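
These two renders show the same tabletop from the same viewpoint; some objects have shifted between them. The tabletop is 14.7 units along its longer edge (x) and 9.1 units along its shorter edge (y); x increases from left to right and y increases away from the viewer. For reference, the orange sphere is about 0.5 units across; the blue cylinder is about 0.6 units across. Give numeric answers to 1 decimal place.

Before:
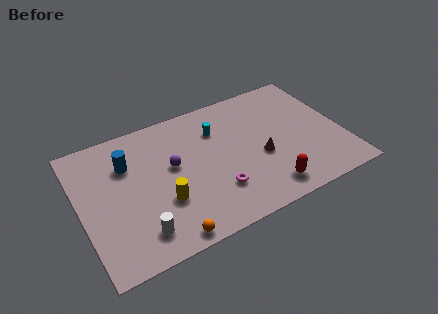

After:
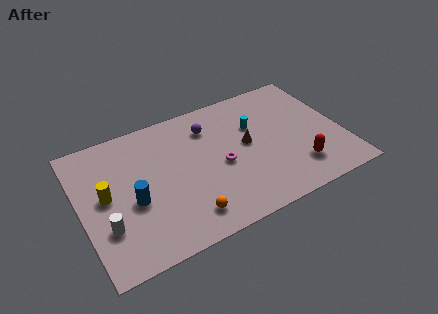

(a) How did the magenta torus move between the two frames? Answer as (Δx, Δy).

(0.5, 1.6)

The magenta torus was at about (7.3, 2.5) and moved to about (7.8, 4.1).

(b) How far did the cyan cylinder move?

2.2

The cyan cylinder was near (7.9, 6.6) before and (10.0, 6.0) after, so it travelled √(2.1² + 0.6²) ≈ 2.2 units.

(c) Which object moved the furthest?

the yellow cylinder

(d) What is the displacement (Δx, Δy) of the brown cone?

(-0.6, 1.2)

The brown cone started near (10.0, 3.7) and ended near (9.4, 4.9).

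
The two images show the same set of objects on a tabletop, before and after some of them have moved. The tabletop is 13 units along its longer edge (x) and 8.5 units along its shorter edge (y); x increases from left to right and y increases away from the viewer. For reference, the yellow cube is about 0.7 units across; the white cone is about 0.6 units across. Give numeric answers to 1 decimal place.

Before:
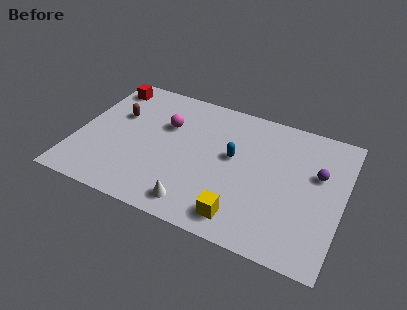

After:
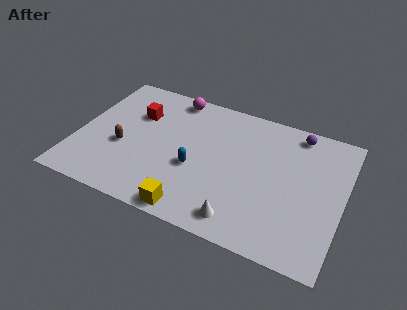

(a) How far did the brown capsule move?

2.1

The brown capsule was near (1.8, 5.4) before and (2.3, 3.4) after, so it travelled √(0.5² + 2.0²) ≈ 2.1 units.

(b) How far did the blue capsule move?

2.2

The blue capsule moved from about (7.6, 4.8) to (5.9, 3.4), a distance of √(1.7² + 1.4²) ≈ 2.2.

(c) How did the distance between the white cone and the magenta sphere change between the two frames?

+2.8

Before: roughly 4.8 units apart; after: 7.6. That's 2.8 units further apart.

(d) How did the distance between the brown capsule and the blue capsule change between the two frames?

-2.2

They were about 5.8 units apart before and 3.6 after — 2.2 units closer together.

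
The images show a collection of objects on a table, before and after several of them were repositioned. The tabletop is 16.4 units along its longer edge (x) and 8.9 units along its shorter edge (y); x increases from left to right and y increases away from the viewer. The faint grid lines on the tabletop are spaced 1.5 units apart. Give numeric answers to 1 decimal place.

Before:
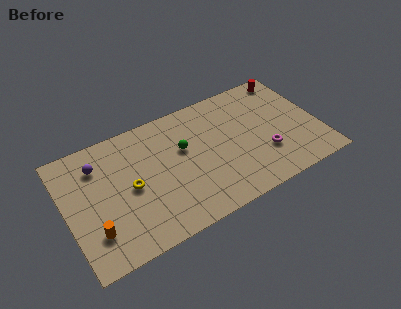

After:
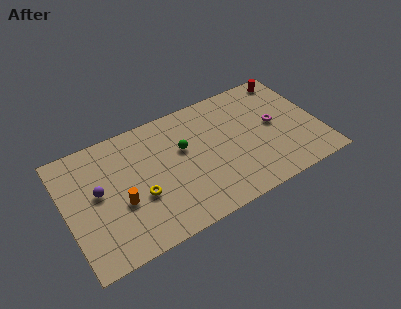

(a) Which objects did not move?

the red cylinder and the green sphere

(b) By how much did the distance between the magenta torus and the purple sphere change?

+0.4

Before: roughly 11.1 units apart; after: 11.5. That's 0.4 units further apart.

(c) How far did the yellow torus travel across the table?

1.0

The yellow torus moved from about (4.1, 4.3) to (4.6, 3.4), a distance of √(0.5² + 0.9²) ≈ 1.0.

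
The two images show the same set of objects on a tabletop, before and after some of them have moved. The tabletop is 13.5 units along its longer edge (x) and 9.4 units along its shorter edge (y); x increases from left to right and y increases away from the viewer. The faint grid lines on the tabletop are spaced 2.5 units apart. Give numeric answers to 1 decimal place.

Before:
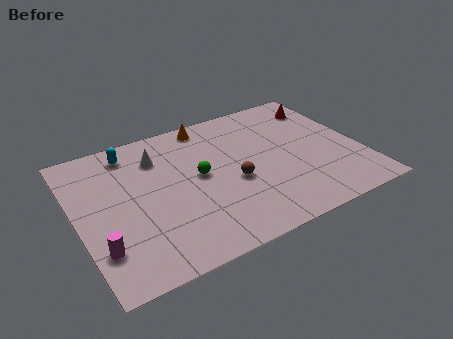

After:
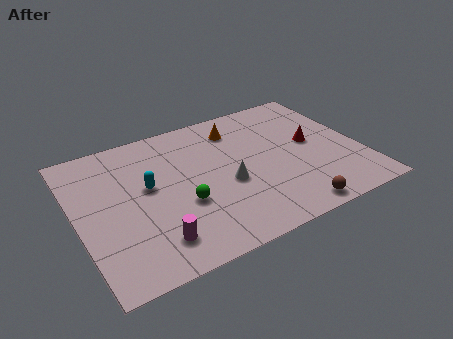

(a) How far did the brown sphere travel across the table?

3.8

From (7.3, 3.9) to (9.6, 0.9), the brown sphere covered √(2.3² + 3.0²) ≈ 3.8 units.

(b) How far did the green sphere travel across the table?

1.8

The green sphere was near (5.8, 5.0) before and (4.8, 3.5) after, so it travelled √(1.0² + 1.5²) ≈ 1.8 units.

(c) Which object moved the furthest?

the white cone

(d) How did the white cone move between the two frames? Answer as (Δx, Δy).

(2.9, -3.2)

The white cone was at about (4.1, 7.1) and moved to about (7.0, 3.9).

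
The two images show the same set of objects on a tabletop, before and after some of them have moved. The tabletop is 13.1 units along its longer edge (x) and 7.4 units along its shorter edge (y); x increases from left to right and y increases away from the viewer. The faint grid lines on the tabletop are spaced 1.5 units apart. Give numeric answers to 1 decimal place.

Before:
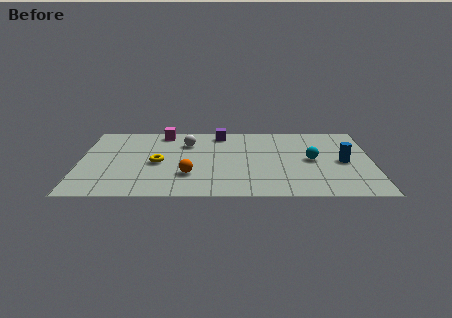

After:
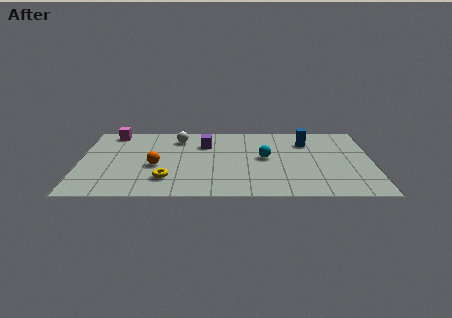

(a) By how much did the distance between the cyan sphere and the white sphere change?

-1.5

The distance was about 5.9 in the first image and 4.4 in the second, so they moved 1.5 units closer together.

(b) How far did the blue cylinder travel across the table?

2.6

The blue cylinder was near (11.8, 3.5) before and (10.2, 5.5) after, so it travelled √(1.6² + 2.0²) ≈ 2.6 units.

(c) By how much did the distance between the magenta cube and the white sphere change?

+1.5

The distance was about 1.6 in the first image and 3.1 in the second, so they moved 1.5 units further apart.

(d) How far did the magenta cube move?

2.3

From (3.7, 6.5) to (1.4, 6.5), the magenta cube covered √(2.3² + 0.0²) ≈ 2.3 units.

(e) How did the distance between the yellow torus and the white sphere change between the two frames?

+1.7

The distance was about 2.4 in the first image and 4.1 in the second, so they moved 1.7 units further apart.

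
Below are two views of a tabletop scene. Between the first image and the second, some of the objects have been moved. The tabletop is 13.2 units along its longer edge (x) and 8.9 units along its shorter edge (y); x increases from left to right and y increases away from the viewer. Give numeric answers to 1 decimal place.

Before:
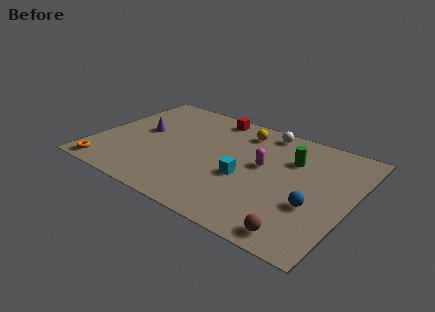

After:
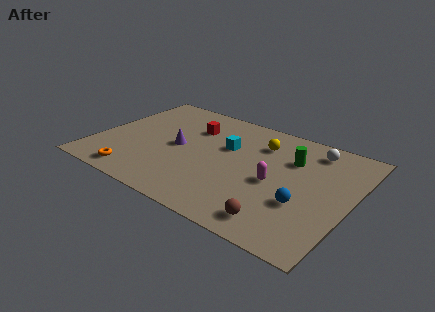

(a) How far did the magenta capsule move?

1.3

From (8.6, 5.0) to (9.4, 4.0), the magenta capsule covered √(0.8² + 1.0²) ≈ 1.3 units.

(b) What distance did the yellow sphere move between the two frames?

1.3

The yellow sphere moved from about (7.1, 7.3) to (8.2, 6.7), a distance of √(1.1² + 0.6²) ≈ 1.3.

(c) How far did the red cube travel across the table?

1.7

The red cube moved from about (5.4, 7.9) to (4.6, 6.4), a distance of √(0.8² + 1.5²) ≈ 1.7.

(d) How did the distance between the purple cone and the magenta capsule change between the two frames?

-1.2

Before: roughly 6.4 units apart; after: 5.2. That's 1.2 units closer together.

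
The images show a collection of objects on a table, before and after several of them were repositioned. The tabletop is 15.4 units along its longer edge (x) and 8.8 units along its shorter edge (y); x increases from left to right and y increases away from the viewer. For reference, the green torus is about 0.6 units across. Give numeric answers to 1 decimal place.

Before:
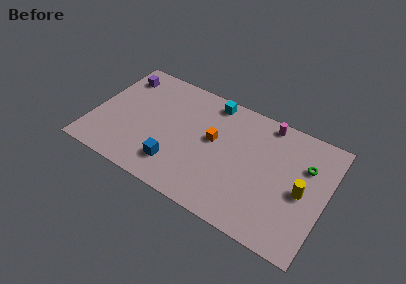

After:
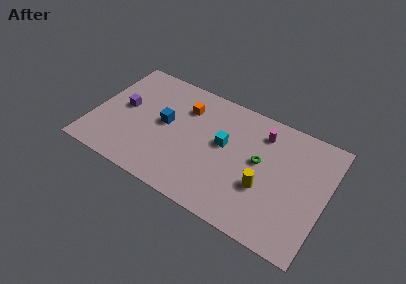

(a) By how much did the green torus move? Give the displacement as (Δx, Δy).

(-2.9, -1.1)

The green torus started near (13.9, 6.0) and ended near (11.0, 4.9).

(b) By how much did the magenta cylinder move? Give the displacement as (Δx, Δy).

(-0.2, -0.9)

From the two frames, the magenta cylinder sits at roughly (11.1, 7.9) before and (10.9, 7.0) after.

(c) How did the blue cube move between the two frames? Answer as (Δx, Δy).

(-1.1, 2.7)

From the two frames, the blue cube sits at roughly (5.8, 2.0) before and (4.7, 4.7) after.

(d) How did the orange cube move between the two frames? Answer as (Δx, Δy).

(-2.1, 1.5)

The orange cube started near (7.9, 5.0) and ended near (5.8, 6.5).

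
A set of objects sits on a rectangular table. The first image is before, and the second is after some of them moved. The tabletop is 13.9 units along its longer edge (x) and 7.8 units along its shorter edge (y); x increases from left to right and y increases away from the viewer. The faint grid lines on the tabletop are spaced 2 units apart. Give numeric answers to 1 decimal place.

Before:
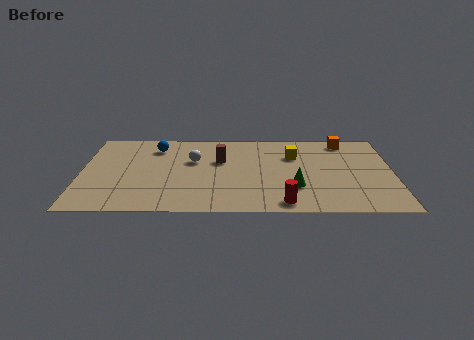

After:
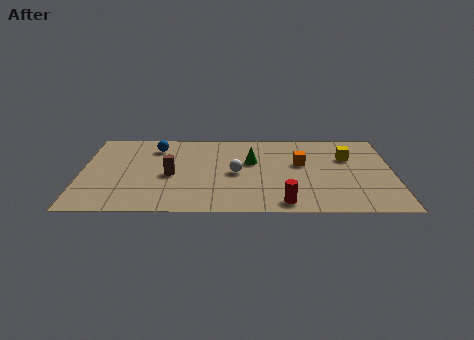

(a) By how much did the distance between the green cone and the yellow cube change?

+1.3

Before: roughly 3.0 units apart; after: 4.3. That's 1.3 units further apart.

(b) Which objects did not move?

the red cylinder and the blue sphere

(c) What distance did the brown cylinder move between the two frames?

2.6

From (6.2, 4.9) to (4.0, 3.5), the brown cylinder covered √(2.2² + 1.4²) ≈ 2.6 units.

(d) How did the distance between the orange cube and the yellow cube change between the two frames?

-0.5

The distance was about 2.7 in the first image and 2.2 in the second, so they moved 0.5 units closer together.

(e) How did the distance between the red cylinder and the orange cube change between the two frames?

-2.7

The distance was about 6.5 in the first image and 3.8 in the second, so they moved 2.7 units closer together.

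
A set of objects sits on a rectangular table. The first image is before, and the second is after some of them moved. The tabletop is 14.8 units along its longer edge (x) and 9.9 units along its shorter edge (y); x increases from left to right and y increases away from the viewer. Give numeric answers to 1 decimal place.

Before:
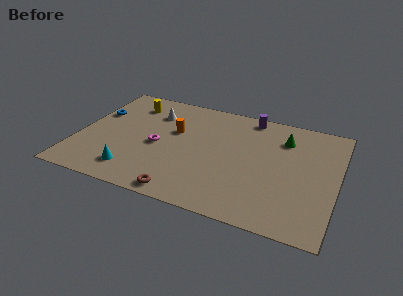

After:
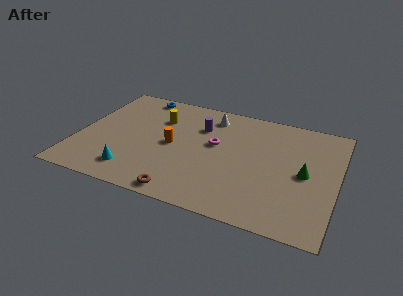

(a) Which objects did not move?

the cyan cone and the brown torus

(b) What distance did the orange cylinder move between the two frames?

1.3

The orange cylinder moved from about (5.4, 6.1) to (5.4, 4.8), a distance of √(0.0² + 1.3²) ≈ 1.3.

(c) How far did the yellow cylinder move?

2.0

From (2.6, 7.9) to (4.4, 7.0), the yellow cylinder covered √(1.8² + 0.9²) ≈ 2.0 units.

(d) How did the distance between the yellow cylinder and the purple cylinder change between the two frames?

-4.6

They were about 7.0 units apart before and 2.4 after — 4.6 units closer together.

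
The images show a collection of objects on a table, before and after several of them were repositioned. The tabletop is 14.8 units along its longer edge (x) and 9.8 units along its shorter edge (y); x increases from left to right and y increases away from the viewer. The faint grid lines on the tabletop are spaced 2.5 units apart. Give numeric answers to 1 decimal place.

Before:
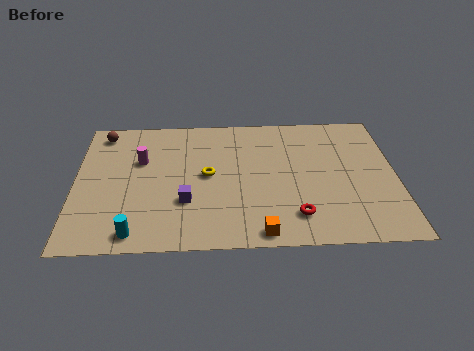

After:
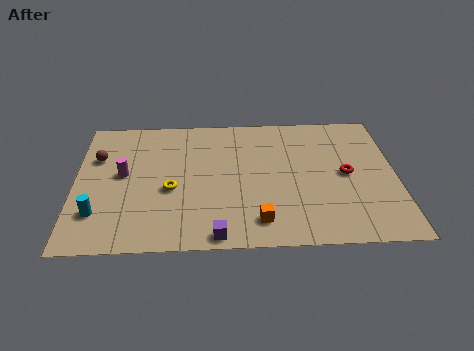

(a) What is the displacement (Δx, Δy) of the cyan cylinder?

(-1.7, 1.4)

From the two frames, the cyan cylinder sits at roughly (2.8, 1.1) before and (1.1, 2.5) after.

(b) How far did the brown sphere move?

1.9

The brown sphere moved from about (1.2, 8.5) to (1.0, 6.6), a distance of √(0.2² + 1.9²) ≈ 1.9.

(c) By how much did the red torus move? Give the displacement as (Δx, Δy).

(2.4, 2.9)

From the two frames, the red torus sits at roughly (10.1, 2.0) before and (12.5, 4.9) after.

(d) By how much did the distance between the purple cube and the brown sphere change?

+1.4

Before: roughly 6.6 units apart; after: 8.0. That's 1.4 units further apart.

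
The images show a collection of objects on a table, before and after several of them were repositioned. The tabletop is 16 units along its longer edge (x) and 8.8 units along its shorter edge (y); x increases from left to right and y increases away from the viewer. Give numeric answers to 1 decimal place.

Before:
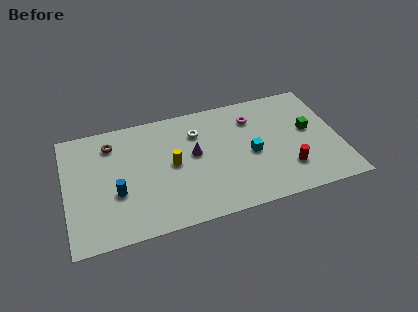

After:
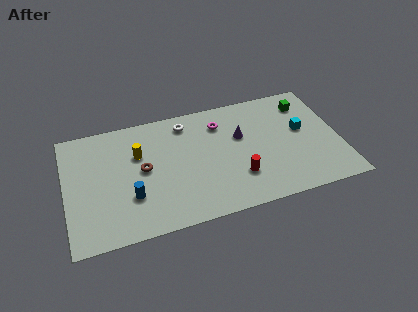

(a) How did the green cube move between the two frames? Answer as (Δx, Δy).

(0.0, 2.1)

The green cube started near (14.3, 4.9) and ended near (14.3, 7.0).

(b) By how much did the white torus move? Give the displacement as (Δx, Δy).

(-0.6, 0.9)

The white torus was at about (7.8, 6.5) and moved to about (7.2, 7.4).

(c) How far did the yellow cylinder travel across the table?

2.3

From (6.2, 4.5) to (4.3, 5.8), the yellow cylinder covered √(1.9² + 1.3²) ≈ 2.3 units.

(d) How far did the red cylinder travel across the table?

2.9

The red cylinder moved from about (12.8, 2.3) to (9.9, 2.5), a distance of √(2.9² + 0.2²) ≈ 2.9.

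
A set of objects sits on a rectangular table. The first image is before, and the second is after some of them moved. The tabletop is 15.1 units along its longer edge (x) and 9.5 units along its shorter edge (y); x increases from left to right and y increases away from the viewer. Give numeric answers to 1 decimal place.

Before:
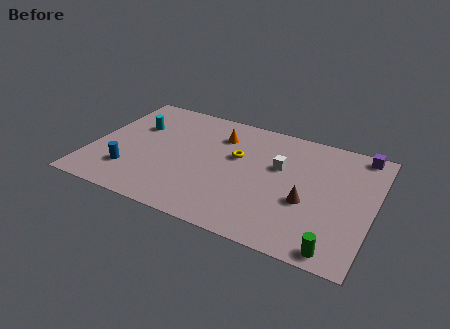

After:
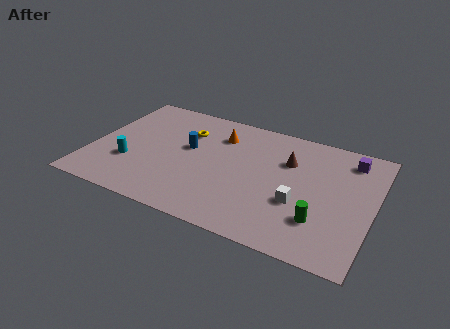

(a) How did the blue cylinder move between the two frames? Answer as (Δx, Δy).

(2.8, 3.1)

The blue cylinder started near (2.3, 2.4) and ended near (5.1, 5.5).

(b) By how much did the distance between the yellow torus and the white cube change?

+5.0

The distance was about 2.3 in the first image and 7.3 in the second, so they moved 5.0 units further apart.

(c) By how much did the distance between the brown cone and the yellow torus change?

+1.1

Before: roughly 4.5 units apart; after: 5.6. That's 1.1 units further apart.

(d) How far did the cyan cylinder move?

3.2

The cyan cylinder moved from about (2.1, 6.3) to (2.2, 3.1), a distance of √(0.1² + 3.2²) ≈ 3.2.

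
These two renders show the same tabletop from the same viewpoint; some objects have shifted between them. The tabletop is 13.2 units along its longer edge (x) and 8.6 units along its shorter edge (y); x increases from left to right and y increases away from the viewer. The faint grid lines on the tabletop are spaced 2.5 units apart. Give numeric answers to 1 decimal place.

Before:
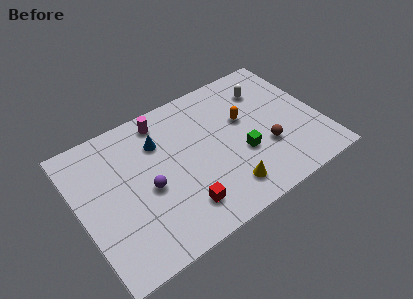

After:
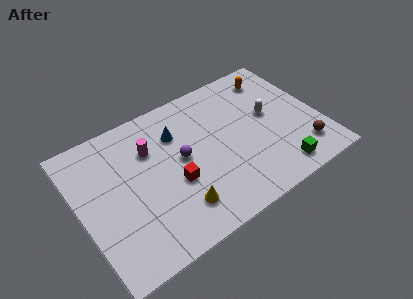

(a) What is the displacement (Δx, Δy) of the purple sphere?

(2.0, 0.8)

The purple sphere started near (3.6, 3.8) and ended near (5.6, 4.6).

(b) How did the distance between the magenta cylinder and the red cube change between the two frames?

-2.8

They were about 5.6 units apart before and 2.8 after — 2.8 units closer together.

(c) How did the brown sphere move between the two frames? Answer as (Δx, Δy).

(1.9, -1.1)

The brown sphere was at about (10.0, 2.9) and moved to about (11.9, 1.8).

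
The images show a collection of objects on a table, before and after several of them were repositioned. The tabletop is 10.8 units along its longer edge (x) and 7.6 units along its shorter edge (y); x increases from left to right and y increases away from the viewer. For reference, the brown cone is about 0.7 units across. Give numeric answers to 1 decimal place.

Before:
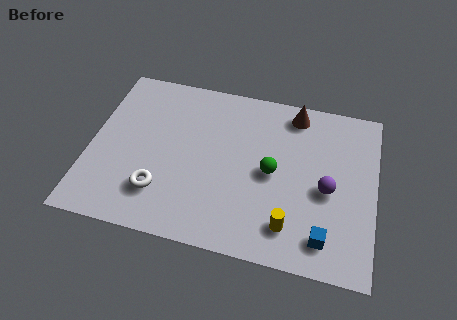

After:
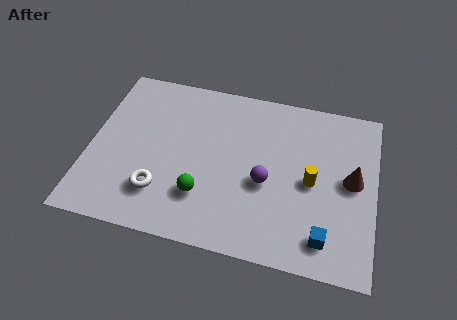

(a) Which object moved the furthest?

the brown cone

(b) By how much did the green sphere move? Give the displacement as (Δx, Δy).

(-2.5, -1.6)

From the two frames, the green sphere sits at roughly (6.9, 3.7) before and (4.4, 2.1) after.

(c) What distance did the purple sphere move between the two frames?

2.3

The purple sphere moved from about (9.0, 3.4) to (6.7, 3.2), a distance of √(2.3² + 0.2²) ≈ 2.3.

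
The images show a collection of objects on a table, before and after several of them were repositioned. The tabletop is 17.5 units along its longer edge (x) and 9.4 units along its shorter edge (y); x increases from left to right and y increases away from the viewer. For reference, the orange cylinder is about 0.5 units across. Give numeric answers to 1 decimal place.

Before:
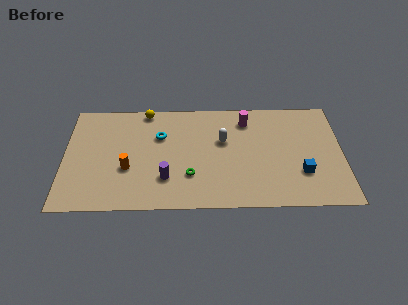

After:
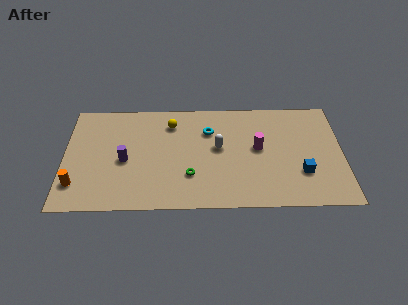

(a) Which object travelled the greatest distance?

the orange cylinder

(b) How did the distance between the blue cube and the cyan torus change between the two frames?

-2.6

They were about 9.5 units apart before and 6.9 after — 2.6 units closer together.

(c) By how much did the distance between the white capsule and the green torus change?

-0.7

Before: roughly 3.7 units apart; after: 3.0. That's 0.7 units closer together.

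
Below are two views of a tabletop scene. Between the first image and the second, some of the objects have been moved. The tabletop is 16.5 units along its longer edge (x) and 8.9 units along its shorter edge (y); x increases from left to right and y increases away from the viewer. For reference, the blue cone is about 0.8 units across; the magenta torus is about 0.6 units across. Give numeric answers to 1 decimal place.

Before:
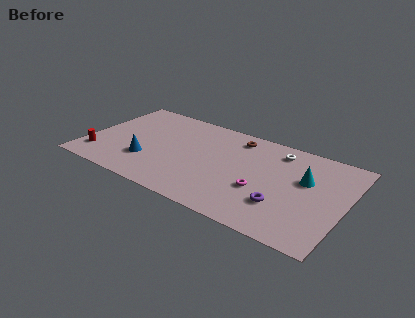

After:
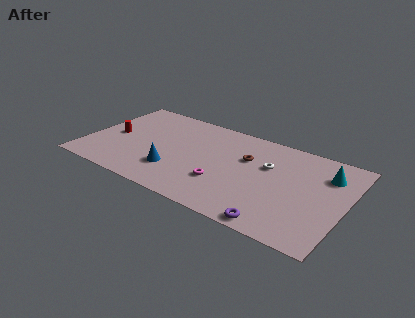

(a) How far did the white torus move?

1.7

The white torus was near (11.9, 7.4) before and (11.5, 5.7) after, so it travelled √(0.4² + 1.7²) ≈ 1.7 units.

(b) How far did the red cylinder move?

2.5

The red cylinder was near (1.0, 1.9) before and (1.6, 4.3) after, so it travelled √(0.6² + 2.4²) ≈ 2.5 units.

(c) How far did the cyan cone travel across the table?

1.6

From (13.9, 5.5) to (15.1, 6.6), the cyan cone covered √(1.2² + 1.1²) ≈ 1.6 units.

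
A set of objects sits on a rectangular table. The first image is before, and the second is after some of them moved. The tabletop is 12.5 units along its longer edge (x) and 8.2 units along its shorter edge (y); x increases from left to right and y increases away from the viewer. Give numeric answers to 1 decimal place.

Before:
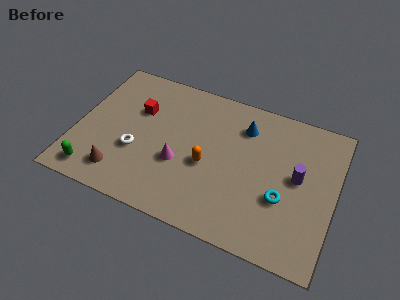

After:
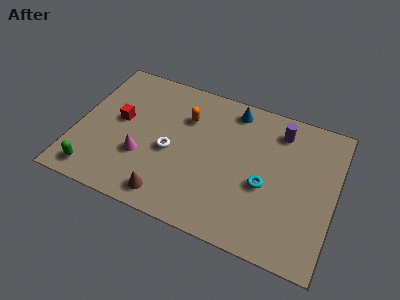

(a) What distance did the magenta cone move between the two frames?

1.8

The magenta cone moved from about (5.1, 3.1) to (3.3, 2.8), a distance of √(1.8² + 0.3²) ≈ 1.8.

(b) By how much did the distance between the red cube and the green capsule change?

-1.1

They were about 4.6 units apart before and 3.5 after — 1.1 units closer together.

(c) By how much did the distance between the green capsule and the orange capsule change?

+0.4

They were about 5.7 units apart before and 6.1 after — 0.4 units further apart.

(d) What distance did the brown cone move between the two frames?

2.4

The brown cone was near (2.4, 1.5) before and (4.8, 1.1) after, so it travelled √(2.4² + 0.4²) ≈ 2.4 units.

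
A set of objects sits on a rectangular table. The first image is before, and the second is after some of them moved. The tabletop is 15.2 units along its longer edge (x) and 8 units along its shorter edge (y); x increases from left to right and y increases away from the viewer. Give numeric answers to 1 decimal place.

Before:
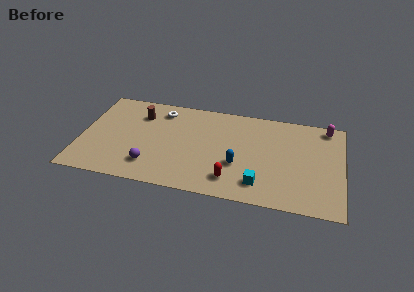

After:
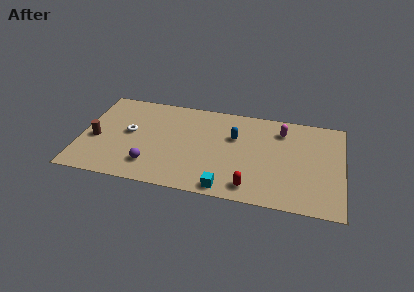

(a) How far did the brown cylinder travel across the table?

3.5

From (3.3, 6.0) to (0.9, 3.4), the brown cylinder covered √(2.4² + 2.6²) ≈ 3.5 units.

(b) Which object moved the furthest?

the brown cylinder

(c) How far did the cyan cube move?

2.1

The cyan cube was near (10.5, 1.6) before and (8.6, 0.8) after, so it travelled √(1.9² + 0.8²) ≈ 2.1 units.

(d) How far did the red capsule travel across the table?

1.2

From (8.9, 1.6) to (10.0, 1.2), the red capsule covered √(1.1² + 0.4²) ≈ 1.2 units.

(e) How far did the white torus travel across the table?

2.9

The white torus was near (4.5, 6.6) before and (2.8, 4.3) after, so it travelled √(1.7² + 2.3²) ≈ 2.9 units.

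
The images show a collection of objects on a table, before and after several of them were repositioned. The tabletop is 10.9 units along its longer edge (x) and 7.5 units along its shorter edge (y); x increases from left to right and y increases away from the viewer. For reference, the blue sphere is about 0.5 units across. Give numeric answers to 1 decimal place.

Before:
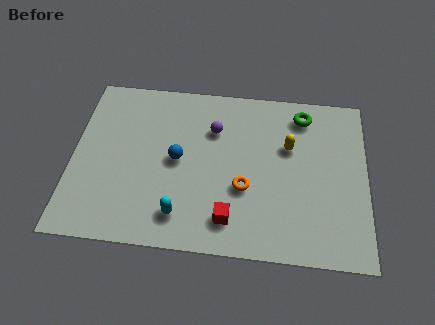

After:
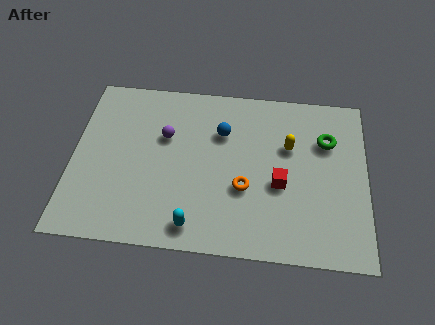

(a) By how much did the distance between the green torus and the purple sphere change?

+2.6

The distance was about 3.4 in the first image and 6.0 in the second, so they moved 2.6 units further apart.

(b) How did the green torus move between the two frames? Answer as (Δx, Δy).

(0.9, -1.1)

The green torus was at about (8.5, 6.3) and moved to about (9.4, 5.2).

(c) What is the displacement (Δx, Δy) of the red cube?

(1.8, 1.7)

The red cube was at about (5.9, 1.4) and moved to about (7.7, 3.1).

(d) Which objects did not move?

the orange torus and the yellow capsule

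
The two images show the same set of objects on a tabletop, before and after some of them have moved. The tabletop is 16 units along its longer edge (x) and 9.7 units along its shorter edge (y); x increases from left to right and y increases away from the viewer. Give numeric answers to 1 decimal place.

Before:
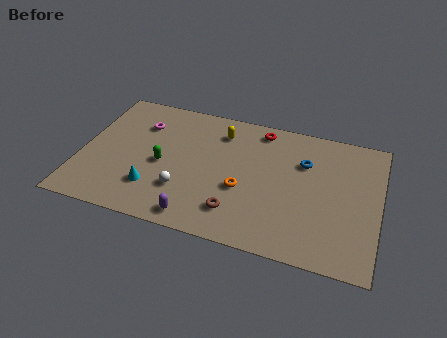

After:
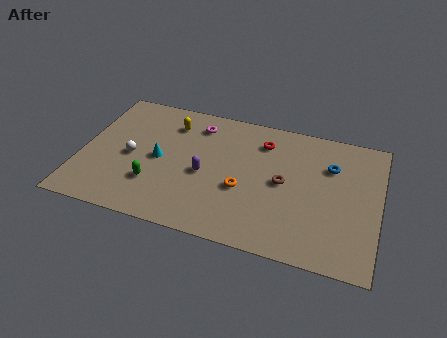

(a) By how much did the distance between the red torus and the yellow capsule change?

+2.8

The distance was about 2.2 in the first image and 5.0 in the second, so they moved 2.8 units further apart.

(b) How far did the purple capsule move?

3.2

From (6.6, 1.1) to (6.7, 4.3), the purple capsule covered √(0.1² + 3.2²) ≈ 3.2 units.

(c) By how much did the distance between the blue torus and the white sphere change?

+3.5

They were about 7.3 units apart before and 10.8 after — 3.5 units further apart.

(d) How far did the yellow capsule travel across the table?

2.7

The yellow capsule moved from about (7.3, 7.7) to (4.6, 7.6), a distance of √(2.7² + 0.1²) ≈ 2.7.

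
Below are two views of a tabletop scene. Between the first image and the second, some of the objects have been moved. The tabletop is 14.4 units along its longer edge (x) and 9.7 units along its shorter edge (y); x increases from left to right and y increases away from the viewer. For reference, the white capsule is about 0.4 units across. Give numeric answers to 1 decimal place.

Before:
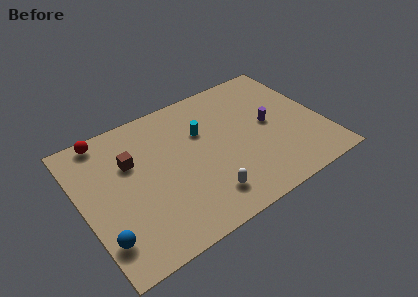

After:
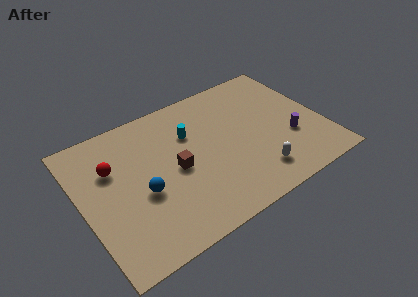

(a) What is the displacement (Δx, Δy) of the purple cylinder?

(1.0, -1.6)

From the two frames, the purple cylinder sits at roughly (11.3, 5.0) before and (12.3, 3.4) after.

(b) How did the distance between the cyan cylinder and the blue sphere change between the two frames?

-3.6

They were about 7.8 units apart before and 4.2 after — 3.6 units closer together.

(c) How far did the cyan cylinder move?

0.7

From (7.4, 6.4) to (6.7, 6.6), the cyan cylinder covered √(0.7² + 0.2²) ≈ 0.7 units.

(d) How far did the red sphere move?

2.3

From (1.9, 8.8) to (2.0, 6.5), the red sphere covered √(0.1² + 2.3²) ≈ 2.3 units.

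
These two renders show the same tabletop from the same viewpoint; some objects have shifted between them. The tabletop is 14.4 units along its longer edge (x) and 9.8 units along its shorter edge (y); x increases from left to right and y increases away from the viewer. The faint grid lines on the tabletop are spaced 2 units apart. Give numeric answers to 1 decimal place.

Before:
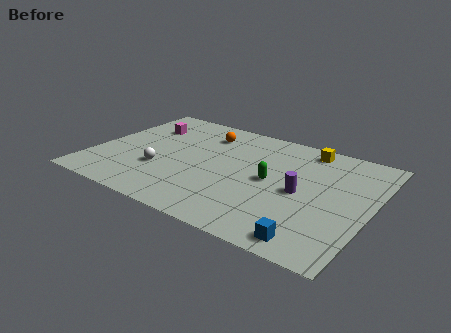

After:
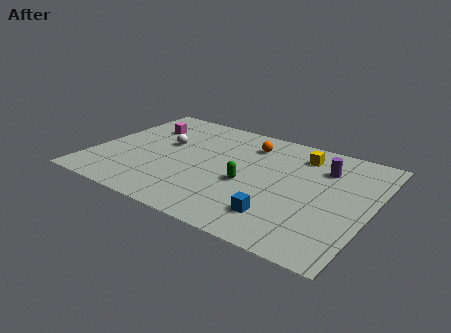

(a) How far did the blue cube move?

2.1

The blue cube moved from about (12.0, 1.1) to (10.2, 2.1), a distance of √(1.8² + 1.0²) ≈ 2.1.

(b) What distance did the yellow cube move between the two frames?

0.7

The yellow cube was near (10.6, 8.6) before and (10.4, 7.9) after, so it travelled √(0.2² + 0.7²) ≈ 0.7 units.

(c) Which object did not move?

the magenta cube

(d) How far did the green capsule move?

1.4

From (9.3, 4.9) to (8.2, 4.1), the green capsule covered √(1.1² + 0.8²) ≈ 1.4 units.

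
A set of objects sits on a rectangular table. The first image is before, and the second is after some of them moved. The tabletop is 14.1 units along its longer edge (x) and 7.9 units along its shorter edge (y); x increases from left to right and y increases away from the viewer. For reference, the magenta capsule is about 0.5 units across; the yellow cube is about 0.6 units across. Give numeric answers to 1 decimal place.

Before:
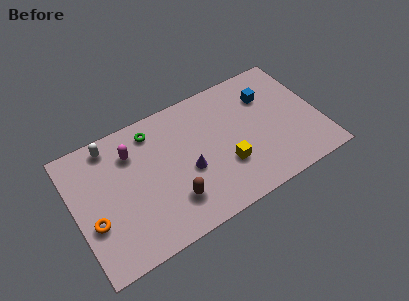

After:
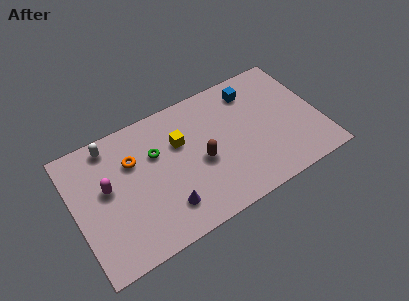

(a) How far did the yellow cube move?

3.5

The yellow cube moved from about (8.5, 2.6) to (6.2, 5.2), a distance of √(2.3² + 2.6²) ≈ 3.5.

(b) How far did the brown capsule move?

2.4

The brown capsule was near (5.3, 2.0) before and (7.2, 3.5) after, so it travelled √(1.9² + 1.5²) ≈ 2.4 units.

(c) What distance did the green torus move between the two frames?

1.4

The green torus was near (4.8, 6.6) before and (4.8, 5.2) after, so it travelled √(0.0² + 1.4²) ≈ 1.4 units.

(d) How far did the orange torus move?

3.6

The orange torus moved from about (0.9, 2.9) to (3.5, 5.4), a distance of √(2.6² + 2.5²) ≈ 3.6.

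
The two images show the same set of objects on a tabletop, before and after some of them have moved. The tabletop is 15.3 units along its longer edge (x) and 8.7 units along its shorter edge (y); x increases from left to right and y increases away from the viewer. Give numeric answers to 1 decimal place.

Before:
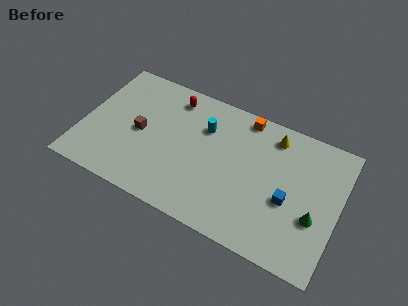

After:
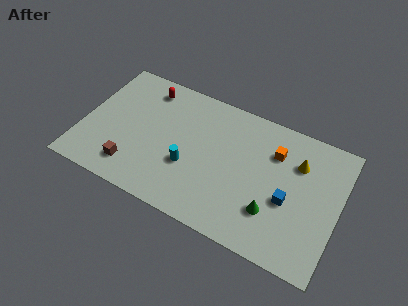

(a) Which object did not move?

the blue cube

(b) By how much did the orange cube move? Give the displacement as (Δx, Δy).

(2.0, -1.5)

The orange cube started near (9.3, 7.8) and ended near (11.3, 6.3).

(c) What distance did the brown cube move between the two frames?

2.5

From (3.4, 4.2) to (3.3, 1.7), the brown cube covered √(0.1² + 2.5²) ≈ 2.5 units.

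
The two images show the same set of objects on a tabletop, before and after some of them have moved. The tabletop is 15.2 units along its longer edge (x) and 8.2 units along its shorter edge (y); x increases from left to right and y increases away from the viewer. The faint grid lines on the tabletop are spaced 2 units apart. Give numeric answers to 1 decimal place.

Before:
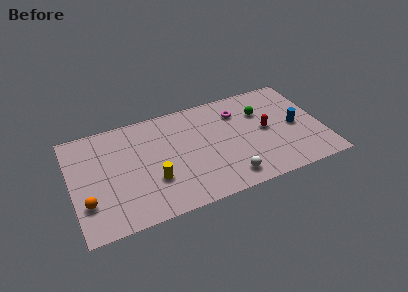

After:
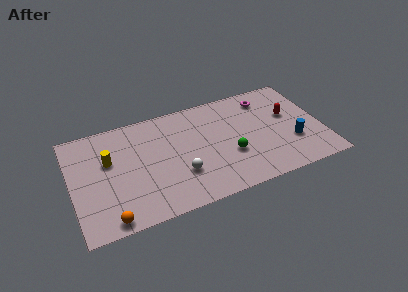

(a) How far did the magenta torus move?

1.9

From (10.3, 6.2) to (12.1, 6.7), the magenta torus covered √(1.8² + 0.5²) ≈ 1.9 units.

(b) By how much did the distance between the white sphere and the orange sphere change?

-3.7

They were about 8.5 units apart before and 4.8 after — 3.7 units closer together.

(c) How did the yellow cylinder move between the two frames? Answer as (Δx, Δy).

(-2.5, 2.4)

From the two frames, the yellow cylinder sits at roughly (4.8, 2.7) before and (2.3, 5.1) after.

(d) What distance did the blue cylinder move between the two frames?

1.2

The blue cylinder was near (13.6, 3.9) before and (13.3, 2.7) after, so it travelled √(0.3² + 1.2²) ≈ 1.2 units.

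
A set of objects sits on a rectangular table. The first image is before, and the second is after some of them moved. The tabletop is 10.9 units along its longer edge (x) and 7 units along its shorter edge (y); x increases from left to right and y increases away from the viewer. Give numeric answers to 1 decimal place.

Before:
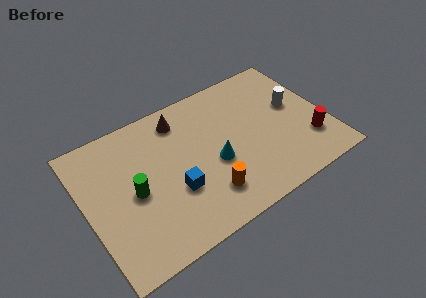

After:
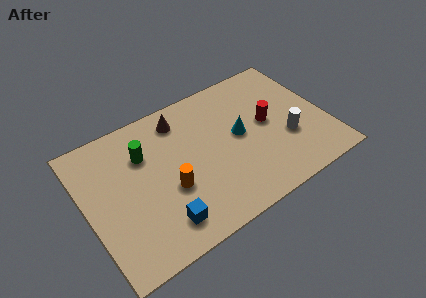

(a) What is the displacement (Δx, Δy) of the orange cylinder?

(-1.5, 1.1)

The orange cylinder started near (5.1, 1.6) and ended near (3.6, 2.7).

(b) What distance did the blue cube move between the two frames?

1.4

The blue cube was near (3.8, 2.5) before and (3.0, 1.3) after, so it travelled √(0.8² + 1.2²) ≈ 1.4 units.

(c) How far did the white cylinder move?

1.6

The white cylinder was near (9.6, 4.0) before and (9.0, 2.5) after, so it travelled √(0.6² + 1.5²) ≈ 1.6 units.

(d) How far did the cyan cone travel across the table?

1.5

From (5.7, 2.9) to (7.0, 3.7), the cyan cone covered √(1.3² + 0.8²) ≈ 1.5 units.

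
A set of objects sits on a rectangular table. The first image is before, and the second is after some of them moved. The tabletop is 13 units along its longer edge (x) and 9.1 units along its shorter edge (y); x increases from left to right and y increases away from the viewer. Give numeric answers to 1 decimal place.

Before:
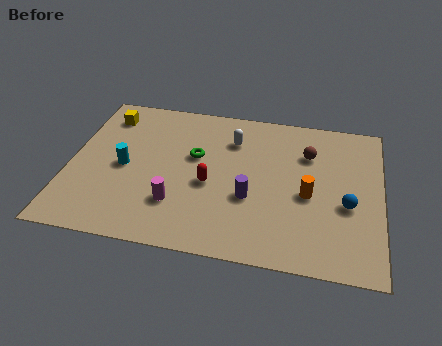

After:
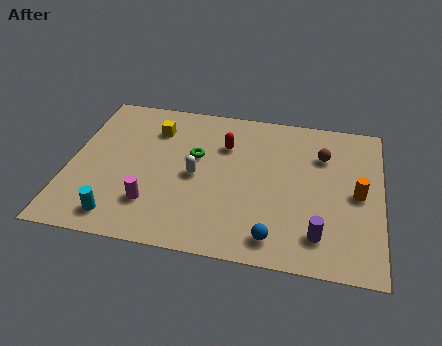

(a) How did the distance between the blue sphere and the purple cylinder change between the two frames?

-2.1

The distance was about 4.0 in the first image and 1.9 in the second, so they moved 2.1 units closer together.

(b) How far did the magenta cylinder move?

1.0

From (4.6, 2.5) to (3.6, 2.3), the magenta cylinder covered √(1.0² + 0.2²) ≈ 1.0 units.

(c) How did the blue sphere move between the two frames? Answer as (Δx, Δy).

(-2.9, -2.4)

The blue sphere started near (11.6, 3.7) and ended near (8.7, 1.3).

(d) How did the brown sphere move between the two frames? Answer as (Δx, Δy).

(0.6, 0.0)

The brown sphere was at about (9.9, 6.5) and moved to about (10.5, 6.5).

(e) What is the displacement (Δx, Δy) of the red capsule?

(0.5, 2.5)

The red capsule started near (5.9, 3.9) and ended near (6.4, 6.4).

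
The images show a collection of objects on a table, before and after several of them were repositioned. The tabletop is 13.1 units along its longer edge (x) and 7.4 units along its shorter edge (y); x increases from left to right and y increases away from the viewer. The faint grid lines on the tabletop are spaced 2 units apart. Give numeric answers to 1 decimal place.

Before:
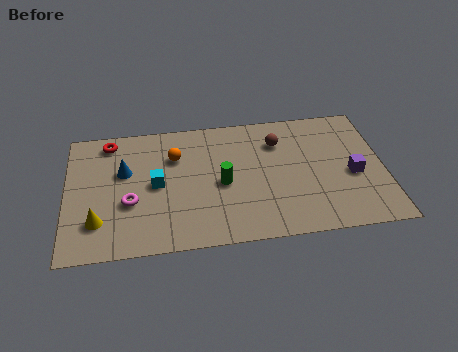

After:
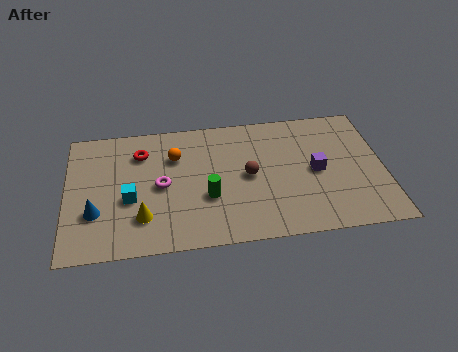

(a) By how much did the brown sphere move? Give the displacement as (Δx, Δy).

(-1.3, -1.8)

From the two frames, the brown sphere sits at roughly (8.8, 5.5) before and (7.5, 3.7) after.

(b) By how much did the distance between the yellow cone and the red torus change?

-0.8

Before: roughly 4.5 units apart; after: 3.7. That's 0.8 units closer together.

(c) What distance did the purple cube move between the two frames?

1.6

The purple cube moved from about (11.8, 3.2) to (10.3, 3.6), a distance of √(1.5² + 0.4²) ≈ 1.6.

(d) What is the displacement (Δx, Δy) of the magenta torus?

(1.3, 0.8)

From the two frames, the magenta torus sits at roughly (2.6, 2.8) before and (3.9, 3.6) after.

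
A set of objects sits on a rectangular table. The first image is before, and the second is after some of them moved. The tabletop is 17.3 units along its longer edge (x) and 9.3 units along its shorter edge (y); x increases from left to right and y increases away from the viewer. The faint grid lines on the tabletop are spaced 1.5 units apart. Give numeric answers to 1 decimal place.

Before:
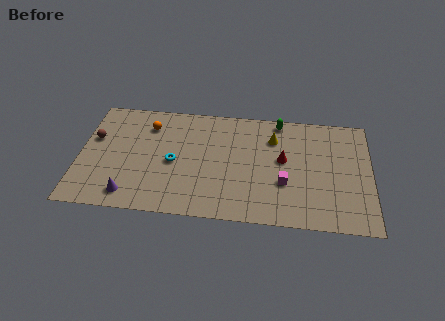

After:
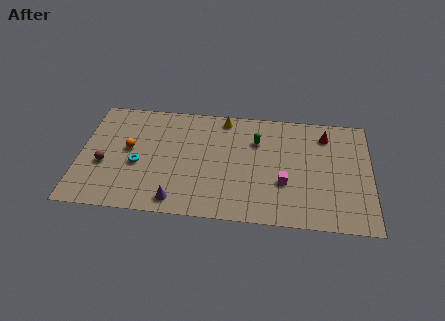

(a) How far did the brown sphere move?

2.2

From (0.8, 5.8) to (1.5, 3.7), the brown sphere covered √(0.7² + 2.1²) ≈ 2.2 units.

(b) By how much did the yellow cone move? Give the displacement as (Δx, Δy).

(-3.0, 1.4)

The yellow cone started near (11.5, 6.9) and ended near (8.5, 8.3).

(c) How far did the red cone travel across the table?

3.4

The red cone was near (12.1, 5.2) before and (14.6, 7.5) after, so it travelled √(2.5² + 2.3²) ≈ 3.4 units.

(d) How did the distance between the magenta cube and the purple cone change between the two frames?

-2.7

Before: roughly 9.3 units apart; after: 6.6. That's 2.7 units closer together.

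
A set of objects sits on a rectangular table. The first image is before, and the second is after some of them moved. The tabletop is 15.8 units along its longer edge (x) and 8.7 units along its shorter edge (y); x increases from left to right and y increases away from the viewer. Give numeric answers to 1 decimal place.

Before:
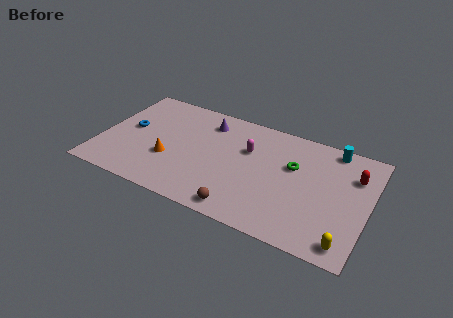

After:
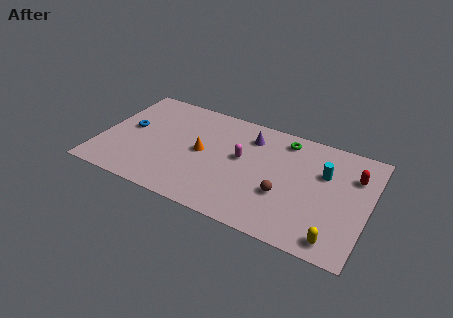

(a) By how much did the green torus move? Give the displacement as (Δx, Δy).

(-0.7, 1.9)

The green torus started near (11.3, 5.5) and ended near (10.6, 7.4).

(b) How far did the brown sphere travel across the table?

3.0

From (8.8, 1.0) to (11.0, 3.1), the brown sphere covered √(2.2² + 2.1²) ≈ 3.0 units.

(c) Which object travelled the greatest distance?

the brown sphere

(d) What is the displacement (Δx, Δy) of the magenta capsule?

(-0.3, -0.8)

From the two frames, the magenta capsule sits at roughly (8.6, 5.7) before and (8.3, 4.9) after.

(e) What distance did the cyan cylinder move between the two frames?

2.1

The cyan cylinder was near (13.4, 7.8) before and (13.1, 5.7) after, so it travelled √(0.3² + 2.1²) ≈ 2.1 units.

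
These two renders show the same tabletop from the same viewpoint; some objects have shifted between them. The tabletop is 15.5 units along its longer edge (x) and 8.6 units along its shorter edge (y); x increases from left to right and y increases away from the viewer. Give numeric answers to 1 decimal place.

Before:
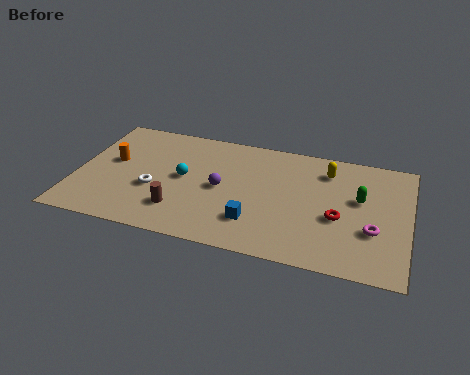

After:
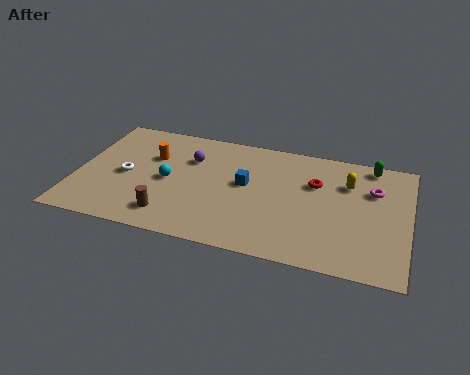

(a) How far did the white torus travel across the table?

1.6

The white torus moved from about (3.7, 3.3) to (2.3, 4.0), a distance of √(1.4² + 0.7²) ≈ 1.6.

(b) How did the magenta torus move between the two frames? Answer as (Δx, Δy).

(-0.1, 2.9)

The magenta torus started near (13.9, 3.0) and ended near (13.8, 5.9).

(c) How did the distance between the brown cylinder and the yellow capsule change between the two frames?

+1.1

The distance was about 8.1 in the first image and 9.2 in the second, so they moved 1.1 units further apart.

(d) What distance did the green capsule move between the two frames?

2.6

The green capsule was near (13.2, 5.1) before and (13.6, 7.7) after, so it travelled √(0.4² + 2.6²) ≈ 2.6 units.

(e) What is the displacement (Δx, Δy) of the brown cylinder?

(-0.4, -0.5)

The brown cylinder was at about (5.0, 2.1) and moved to about (4.6, 1.6).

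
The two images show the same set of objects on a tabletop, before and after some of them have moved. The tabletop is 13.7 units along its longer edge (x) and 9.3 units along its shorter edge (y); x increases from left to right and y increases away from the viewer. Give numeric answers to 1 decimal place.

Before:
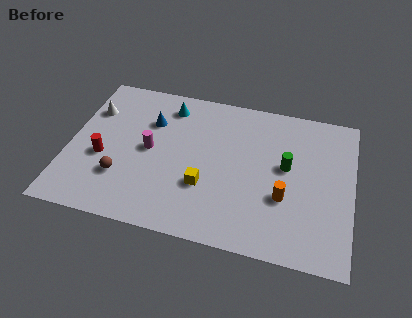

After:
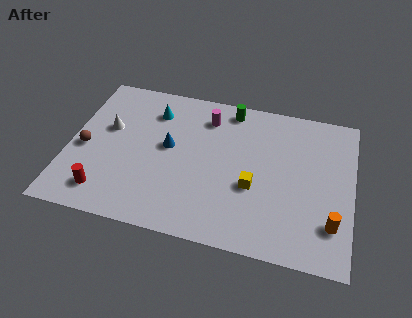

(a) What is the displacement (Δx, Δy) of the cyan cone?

(-0.7, -0.5)

The cyan cone was at about (4.6, 7.7) and moved to about (3.9, 7.2).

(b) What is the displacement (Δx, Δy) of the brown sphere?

(-1.9, 1.4)

The brown sphere started near (2.7, 2.7) and ended near (0.8, 4.1).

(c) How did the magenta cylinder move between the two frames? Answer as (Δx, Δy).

(2.6, 2.7)

The magenta cylinder was at about (3.9, 4.7) and moved to about (6.5, 7.4).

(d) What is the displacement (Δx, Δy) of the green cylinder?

(-2.9, 3.0)

The green cylinder started near (10.5, 5.2) and ended near (7.6, 8.2).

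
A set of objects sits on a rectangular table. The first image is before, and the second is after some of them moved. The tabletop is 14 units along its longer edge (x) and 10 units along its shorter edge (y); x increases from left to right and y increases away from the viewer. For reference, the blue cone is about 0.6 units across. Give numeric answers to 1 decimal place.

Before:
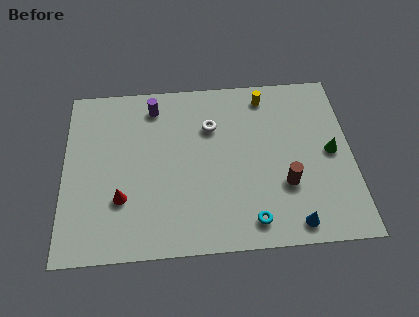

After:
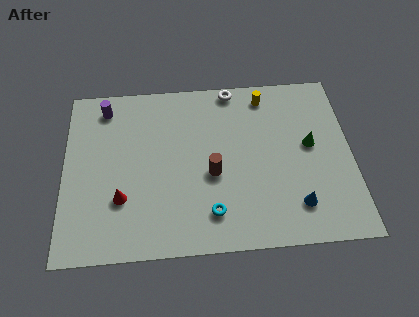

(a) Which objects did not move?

the red cone and the yellow cylinder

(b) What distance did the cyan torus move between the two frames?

2.0

The cyan torus moved from about (9.0, 1.4) to (7.1, 2.0), a distance of √(1.9² + 0.6²) ≈ 2.0.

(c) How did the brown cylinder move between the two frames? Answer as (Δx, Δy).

(-3.5, 0.9)

From the two frames, the brown cylinder sits at roughly (10.7, 3.3) before and (7.2, 4.2) after.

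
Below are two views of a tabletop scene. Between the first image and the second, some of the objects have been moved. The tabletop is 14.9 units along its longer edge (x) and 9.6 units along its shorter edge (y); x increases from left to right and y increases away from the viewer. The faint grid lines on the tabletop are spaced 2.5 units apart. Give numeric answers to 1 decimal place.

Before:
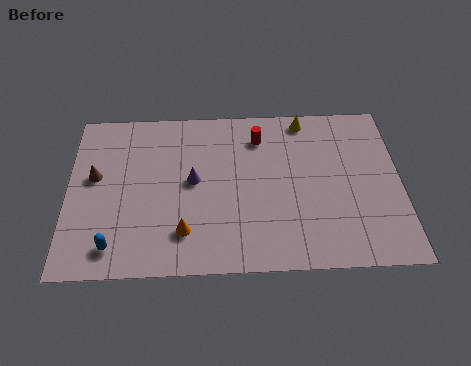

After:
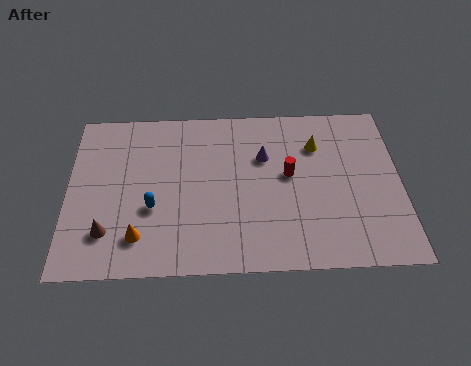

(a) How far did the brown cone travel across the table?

3.3

The brown cone was near (1.2, 5.5) before and (1.8, 2.3) after, so it travelled √(0.6² + 3.2²) ≈ 3.3 units.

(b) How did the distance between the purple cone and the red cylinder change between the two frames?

-2.3

Before: roughly 3.9 units apart; after: 1.6. That's 2.3 units closer together.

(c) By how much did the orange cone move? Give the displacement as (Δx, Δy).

(-2.0, -0.2)

The orange cone started near (5.2, 2.2) and ended near (3.2, 2.0).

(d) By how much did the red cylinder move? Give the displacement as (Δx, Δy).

(1.3, -2.3)

The red cylinder started near (8.6, 7.6) and ended near (9.9, 5.3).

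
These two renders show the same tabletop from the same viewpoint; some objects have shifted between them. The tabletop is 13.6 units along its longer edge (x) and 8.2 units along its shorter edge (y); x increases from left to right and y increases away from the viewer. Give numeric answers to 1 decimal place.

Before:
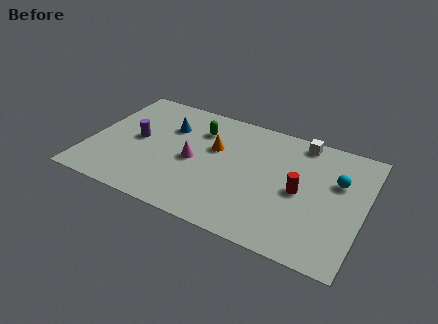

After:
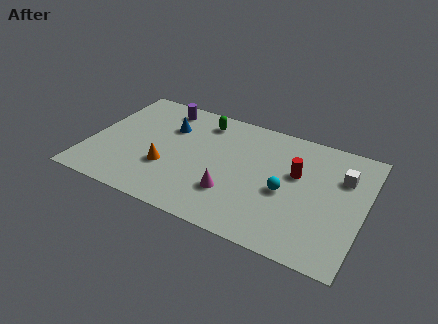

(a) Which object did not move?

the blue cone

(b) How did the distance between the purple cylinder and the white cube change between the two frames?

+0.8

Before: roughly 8.5 units apart; after: 9.3. That's 0.8 units further apart.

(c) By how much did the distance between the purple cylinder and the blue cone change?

-0.7

The distance was about 2.1 in the first image and 1.4 in the second, so they moved 0.7 units closer together.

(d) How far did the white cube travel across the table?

2.7

The white cube was near (10.2, 7.3) before and (12.4, 5.7) after, so it travelled √(2.2² + 1.6²) ≈ 2.7 units.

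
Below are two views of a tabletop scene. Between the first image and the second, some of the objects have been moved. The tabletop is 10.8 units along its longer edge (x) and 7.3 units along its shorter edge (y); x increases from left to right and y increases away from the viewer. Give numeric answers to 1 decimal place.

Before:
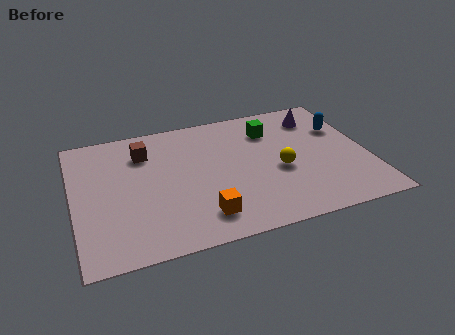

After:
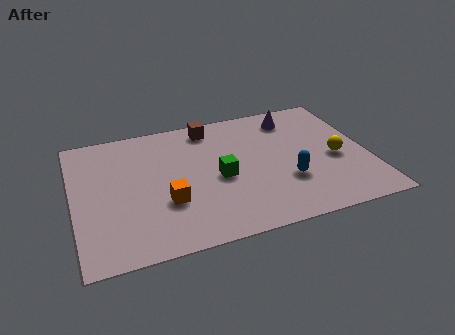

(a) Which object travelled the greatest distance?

the blue capsule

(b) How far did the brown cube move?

2.6

The brown cube moved from about (2.7, 5.5) to (5.2, 6.3), a distance of √(2.5² + 0.8²) ≈ 2.6.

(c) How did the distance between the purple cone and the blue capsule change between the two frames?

+2.4

The distance was about 1.2 in the first image and 3.6 in the second, so they moved 2.4 units further apart.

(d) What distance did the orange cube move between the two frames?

1.6

From (4.5, 1.4) to (3.3, 2.5), the orange cube covered √(1.2² + 1.1²) ≈ 1.6 units.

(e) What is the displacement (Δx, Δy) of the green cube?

(-2.1, -2.2)

The green cube was at about (7.4, 5.5) and moved to about (5.3, 3.3).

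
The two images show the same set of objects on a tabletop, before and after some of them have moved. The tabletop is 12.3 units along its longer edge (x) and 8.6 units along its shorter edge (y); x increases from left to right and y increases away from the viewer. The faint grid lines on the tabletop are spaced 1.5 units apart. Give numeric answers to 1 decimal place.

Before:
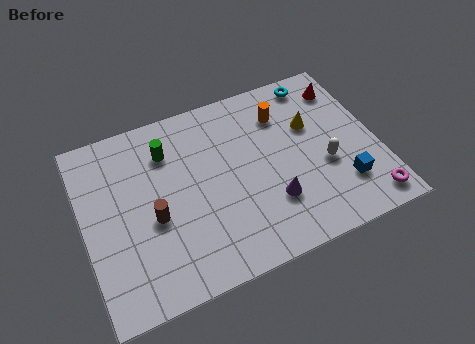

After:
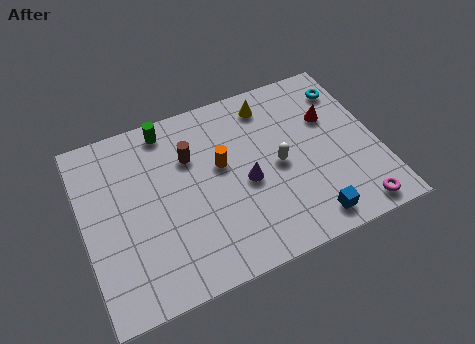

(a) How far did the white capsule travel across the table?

2.0

From (10.0, 3.4) to (8.1, 4.1), the white capsule covered √(1.9² + 0.7²) ≈ 2.0 units.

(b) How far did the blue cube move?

1.9

The blue cube moved from about (10.6, 2.2) to (9.0, 1.1), a distance of √(1.6² + 1.1²) ≈ 1.9.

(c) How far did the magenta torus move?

0.6

From (11.5, 1.1) to (10.9, 0.9), the magenta torus covered √(0.6² + 0.2²) ≈ 0.6 units.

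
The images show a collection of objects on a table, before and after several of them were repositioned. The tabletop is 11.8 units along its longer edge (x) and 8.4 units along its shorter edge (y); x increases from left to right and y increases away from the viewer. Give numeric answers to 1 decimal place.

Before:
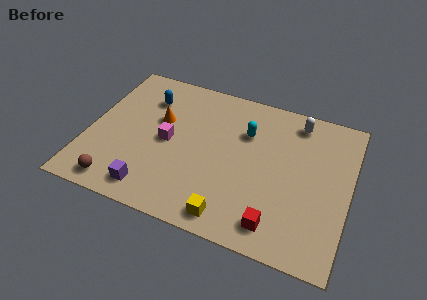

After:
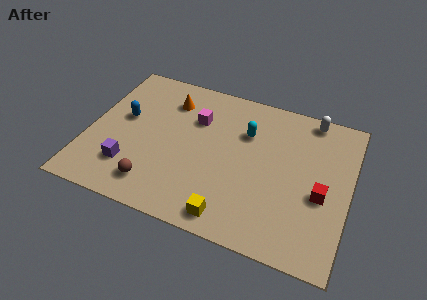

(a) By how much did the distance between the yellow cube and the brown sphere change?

-1.6

Before: roughly 5.1 units apart; after: 3.5. That's 1.6 units closer together.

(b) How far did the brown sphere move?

1.7

The brown sphere moved from about (1.7, 1.0) to (3.3, 1.5), a distance of √(1.6² + 0.5²) ≈ 1.7.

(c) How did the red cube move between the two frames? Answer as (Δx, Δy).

(1.8, 2.2)

The red cube was at about (8.8, 1.3) and moved to about (10.6, 3.5).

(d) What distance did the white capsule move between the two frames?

0.7

The white capsule was near (9.2, 7.2) before and (9.8, 7.6) after, so it travelled √(0.6² + 0.4²) ≈ 0.7 units.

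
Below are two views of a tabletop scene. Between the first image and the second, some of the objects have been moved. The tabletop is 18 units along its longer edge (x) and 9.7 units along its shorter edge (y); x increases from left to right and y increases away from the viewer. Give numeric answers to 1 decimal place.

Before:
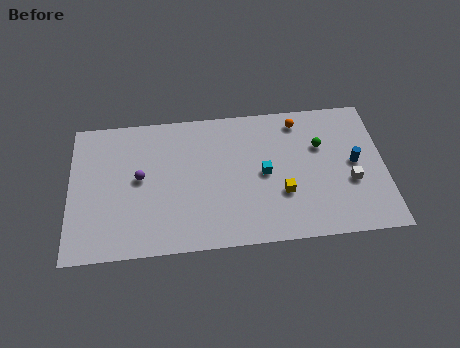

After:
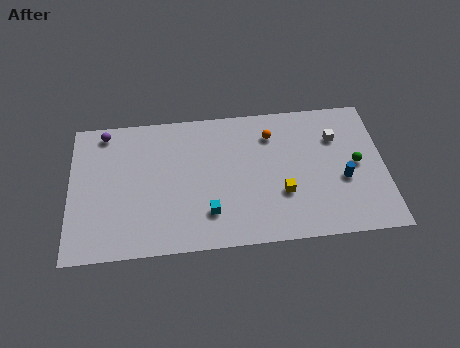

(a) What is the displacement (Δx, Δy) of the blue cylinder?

(-0.7, -1.1)

The blue cylinder started near (16.3, 5.0) and ended near (15.6, 3.9).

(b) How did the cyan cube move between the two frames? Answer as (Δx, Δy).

(-3.2, -2.4)

From the two frames, the cyan cube sits at roughly (11.1, 4.8) before and (7.9, 2.4) after.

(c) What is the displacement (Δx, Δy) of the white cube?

(-0.7, 3.2)

The white cube started near (16.0, 3.7) and ended near (15.3, 6.9).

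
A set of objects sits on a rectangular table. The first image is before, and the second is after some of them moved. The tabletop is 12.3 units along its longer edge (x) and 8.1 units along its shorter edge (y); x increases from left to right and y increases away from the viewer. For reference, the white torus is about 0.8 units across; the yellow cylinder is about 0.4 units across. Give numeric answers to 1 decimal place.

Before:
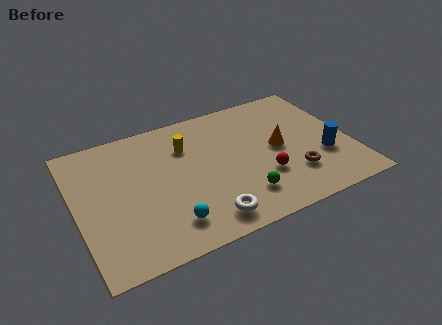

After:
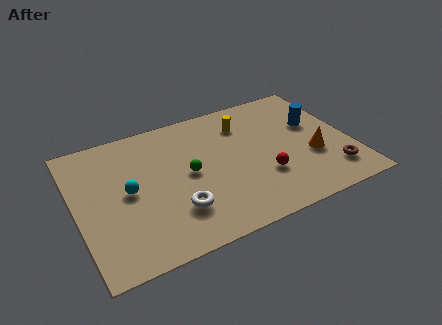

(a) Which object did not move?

the red sphere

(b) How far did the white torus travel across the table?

1.6

The white torus moved from about (5.4, 1.2) to (4.2, 2.2), a distance of √(1.2² + 1.0²) ≈ 1.6.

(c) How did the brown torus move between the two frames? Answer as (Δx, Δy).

(1.7, -0.5)

The brown torus started near (9.5, 2.2) and ended near (11.2, 1.7).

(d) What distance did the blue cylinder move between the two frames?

2.2

The blue cylinder moved from about (11.0, 2.8) to (10.9, 5.0), a distance of √(0.1² + 2.2²) ≈ 2.2.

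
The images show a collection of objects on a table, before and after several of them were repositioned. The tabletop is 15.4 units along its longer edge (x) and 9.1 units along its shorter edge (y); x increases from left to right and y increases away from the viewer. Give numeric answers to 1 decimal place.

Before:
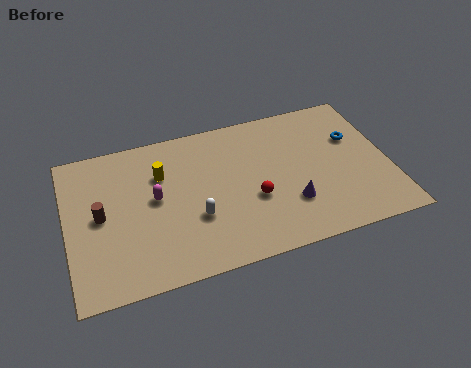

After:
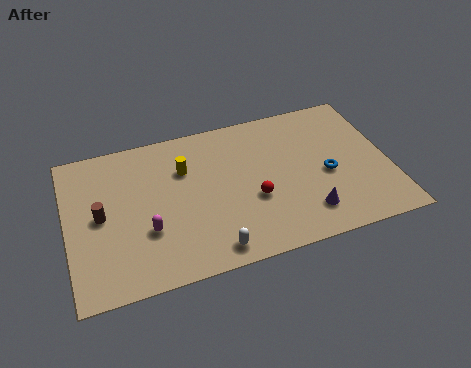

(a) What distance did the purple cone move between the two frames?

1.1

The purple cone moved from about (10.5, 2.7) to (11.2, 1.9), a distance of √(0.7² + 0.8²) ≈ 1.1.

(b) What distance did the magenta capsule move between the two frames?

1.9

The magenta capsule moved from about (4.2, 4.9) to (3.7, 3.1), a distance of √(0.5² + 1.8²) ≈ 1.9.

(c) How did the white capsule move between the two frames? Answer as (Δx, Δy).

(0.6, -2.1)

The white capsule was at about (6.0, 3.2) and moved to about (6.6, 1.1).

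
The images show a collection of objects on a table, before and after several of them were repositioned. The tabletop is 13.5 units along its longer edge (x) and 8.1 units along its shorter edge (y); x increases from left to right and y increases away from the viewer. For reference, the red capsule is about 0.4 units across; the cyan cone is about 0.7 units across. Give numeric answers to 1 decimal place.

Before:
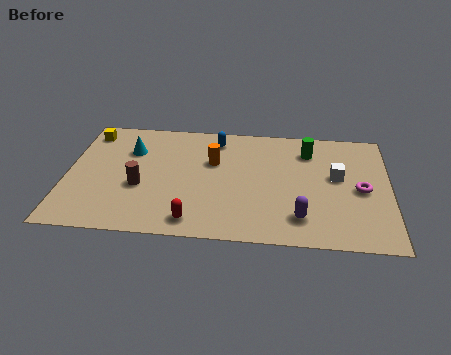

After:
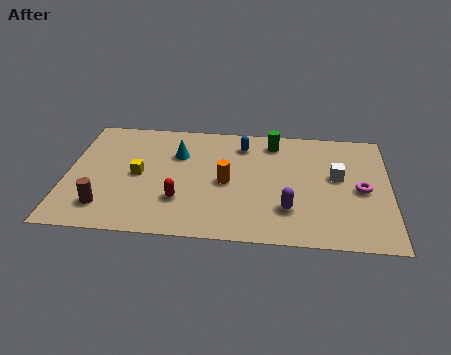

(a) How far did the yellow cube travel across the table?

3.6

The yellow cube moved from about (0.8, 6.8) to (3.0, 4.0), a distance of √(2.2² + 2.8²) ≈ 3.6.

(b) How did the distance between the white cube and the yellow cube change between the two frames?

-2.4

The distance was about 10.7 in the first image and 8.3 in the second, so they moved 2.4 units closer together.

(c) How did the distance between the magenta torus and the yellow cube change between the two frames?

-2.6

The distance was about 11.9 in the first image and 9.3 in the second, so they moved 2.6 units closer together.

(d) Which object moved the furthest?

the yellow cube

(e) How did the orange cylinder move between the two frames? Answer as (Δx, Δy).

(0.6, -1.4)

The orange cylinder was at about (6.1, 5.2) and moved to about (6.7, 3.8).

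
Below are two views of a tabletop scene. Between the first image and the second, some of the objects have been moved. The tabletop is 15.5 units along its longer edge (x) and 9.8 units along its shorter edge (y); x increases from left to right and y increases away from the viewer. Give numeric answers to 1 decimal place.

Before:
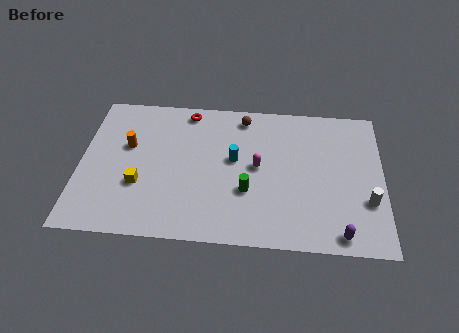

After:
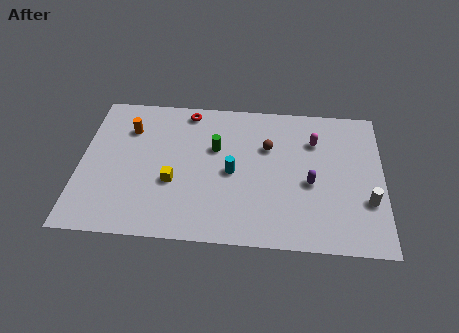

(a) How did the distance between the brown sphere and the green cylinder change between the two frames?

-2.4

The distance was about 5.1 in the first image and 2.7 in the second, so they moved 2.4 units closer together.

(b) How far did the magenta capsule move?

3.5

The magenta capsule was near (9.1, 5.1) before and (12.0, 7.1) after, so it travelled √(2.9² + 2.0²) ≈ 3.5 units.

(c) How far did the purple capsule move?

3.5

The purple capsule was near (13.3, 1.0) before and (11.8, 4.2) after, so it travelled √(1.5² + 3.2²) ≈ 3.5 units.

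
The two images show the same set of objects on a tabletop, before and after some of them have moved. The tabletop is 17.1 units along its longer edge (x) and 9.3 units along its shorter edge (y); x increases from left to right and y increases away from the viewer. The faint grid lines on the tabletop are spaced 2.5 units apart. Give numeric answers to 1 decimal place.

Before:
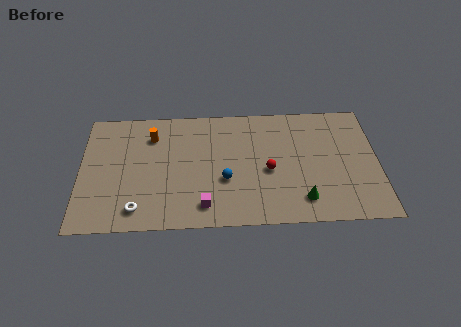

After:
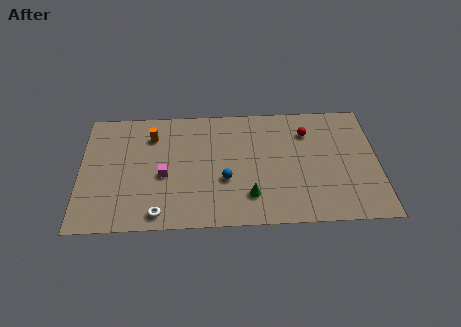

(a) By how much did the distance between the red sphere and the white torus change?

+2.5

They were about 7.9 units apart before and 10.4 after — 2.5 units further apart.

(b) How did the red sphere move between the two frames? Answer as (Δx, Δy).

(2.3, 2.9)

From the two frames, the red sphere sits at roughly (10.8, 4.1) before and (13.1, 7.0) after.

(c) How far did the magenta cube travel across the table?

3.3

From (7.1, 1.6) to (4.8, 4.0), the magenta cube covered √(2.3² + 2.4²) ≈ 3.3 units.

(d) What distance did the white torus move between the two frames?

1.3

From (3.3, 1.5) to (4.5, 1.1), the white torus covered √(1.2² + 0.4²) ≈ 1.3 units.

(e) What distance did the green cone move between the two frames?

3.0

The green cone was near (12.7, 1.8) before and (9.7, 2.2) after, so it travelled √(3.0² + 0.4²) ≈ 3.0 units.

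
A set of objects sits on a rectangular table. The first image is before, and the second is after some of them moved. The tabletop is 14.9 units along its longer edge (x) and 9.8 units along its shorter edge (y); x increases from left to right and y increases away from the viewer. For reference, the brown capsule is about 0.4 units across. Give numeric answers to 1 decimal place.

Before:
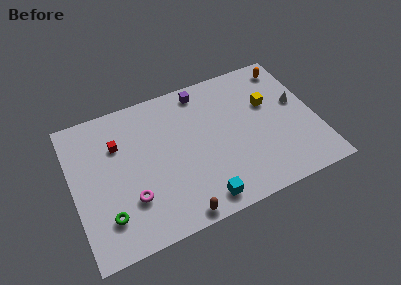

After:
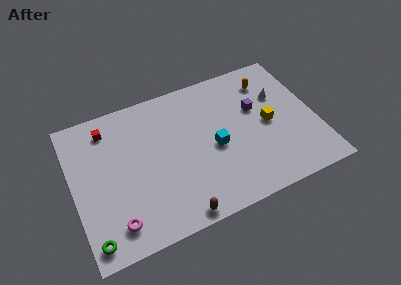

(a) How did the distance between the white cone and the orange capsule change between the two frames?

-1.4

The distance was about 2.8 in the first image and 1.4 in the second, so they moved 1.4 units closer together.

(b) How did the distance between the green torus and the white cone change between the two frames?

+0.7

They were about 12.5 units apart before and 13.2 after — 0.7 units further apart.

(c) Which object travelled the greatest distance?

the purple cube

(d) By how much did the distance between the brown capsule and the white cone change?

-0.3

The distance was about 9.3 in the first image and 9.0 in the second, so they moved 0.3 units closer together.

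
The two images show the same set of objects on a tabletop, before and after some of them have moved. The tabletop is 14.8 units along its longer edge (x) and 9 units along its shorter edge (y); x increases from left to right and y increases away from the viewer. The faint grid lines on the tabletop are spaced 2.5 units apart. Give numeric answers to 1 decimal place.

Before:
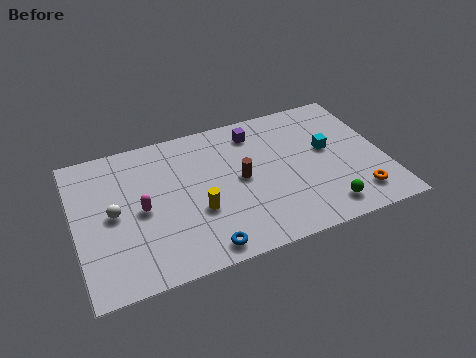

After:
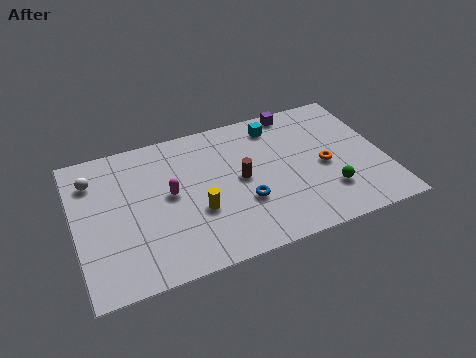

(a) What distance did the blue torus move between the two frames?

3.0

From (5.7, 1.0) to (7.9, 3.1), the blue torus covered √(2.2² + 2.1²) ≈ 3.0 units.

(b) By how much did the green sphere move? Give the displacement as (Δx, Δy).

(0.3, 1.0)

The green sphere was at about (11.6, 1.4) and moved to about (11.9, 2.4).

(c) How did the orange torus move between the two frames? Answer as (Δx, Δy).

(-1.3, 2.4)

The orange torus started near (13.2, 1.7) and ended near (11.9, 4.1).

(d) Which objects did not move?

the yellow cylinder and the brown cylinder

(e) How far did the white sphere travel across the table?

2.5

The white sphere moved from about (1.8, 4.5) to (1.0, 6.9), a distance of √(0.8² + 2.4²) ≈ 2.5.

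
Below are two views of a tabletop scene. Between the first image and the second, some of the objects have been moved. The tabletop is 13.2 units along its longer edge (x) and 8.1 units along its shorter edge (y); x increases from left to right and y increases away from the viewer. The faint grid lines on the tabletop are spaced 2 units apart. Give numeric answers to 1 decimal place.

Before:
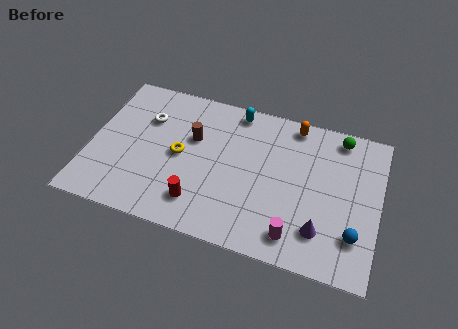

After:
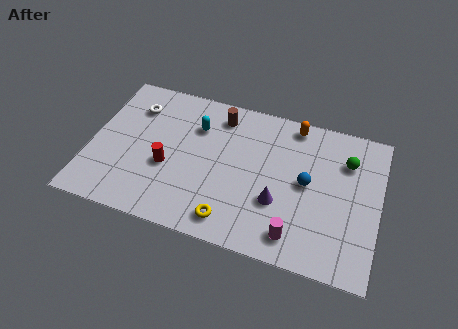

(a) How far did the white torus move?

0.8

From (2.4, 5.6) to (1.8, 6.1), the white torus covered √(0.6² + 0.5²) ≈ 0.8 units.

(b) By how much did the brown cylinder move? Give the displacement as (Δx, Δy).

(1.1, 1.6)

The brown cylinder was at about (4.6, 5.1) and moved to about (5.7, 6.7).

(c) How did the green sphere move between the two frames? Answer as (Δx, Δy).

(0.4, -1.2)

The green sphere started near (11.2, 7.1) and ended near (11.6, 5.9).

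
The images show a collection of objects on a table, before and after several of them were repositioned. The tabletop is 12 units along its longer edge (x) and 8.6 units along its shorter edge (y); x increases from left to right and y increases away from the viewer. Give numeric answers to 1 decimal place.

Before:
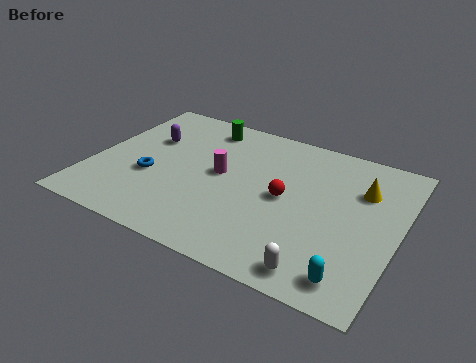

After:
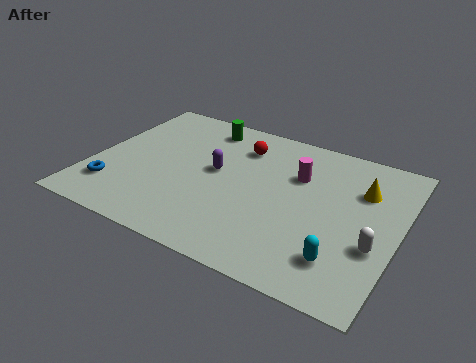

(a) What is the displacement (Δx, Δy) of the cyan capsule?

(-0.5, 0.7)

The cyan capsule was at about (10.6, 1.2) and moved to about (10.1, 1.9).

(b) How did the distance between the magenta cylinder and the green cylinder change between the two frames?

+1.4

The distance was about 2.9 in the first image and 4.3 in the second, so they moved 1.4 units further apart.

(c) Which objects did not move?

the green cylinder and the yellow cone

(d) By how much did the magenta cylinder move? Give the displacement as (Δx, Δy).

(2.9, 1.2)

From the two frames, the magenta cylinder sits at roughly (5.0, 4.6) before and (7.9, 5.8) after.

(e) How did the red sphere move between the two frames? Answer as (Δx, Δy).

(-2.1, 2.3)

The red sphere was at about (7.6, 4.3) and moved to about (5.5, 6.6).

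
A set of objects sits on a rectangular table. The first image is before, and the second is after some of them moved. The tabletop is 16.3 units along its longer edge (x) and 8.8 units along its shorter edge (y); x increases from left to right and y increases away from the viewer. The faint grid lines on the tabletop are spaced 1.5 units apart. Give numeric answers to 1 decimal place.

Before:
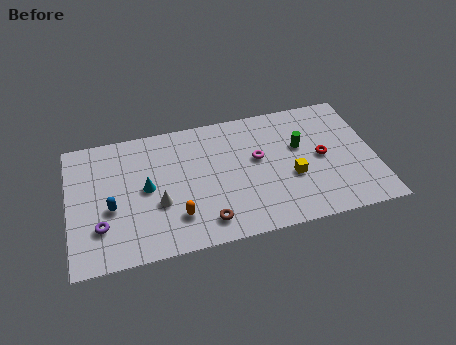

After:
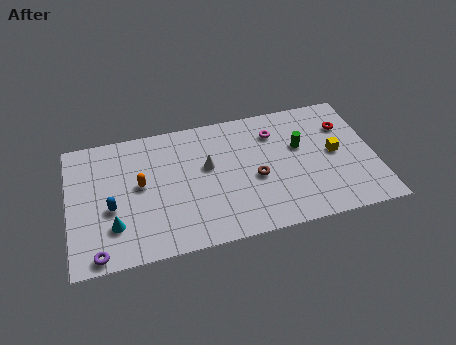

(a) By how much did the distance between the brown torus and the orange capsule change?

+4.5

Before: roughly 1.7 units apart; after: 6.2. That's 4.5 units further apart.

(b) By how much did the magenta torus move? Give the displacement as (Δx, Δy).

(1.0, 1.6)

The magenta torus started near (10.1, 5.1) and ended near (11.1, 6.7).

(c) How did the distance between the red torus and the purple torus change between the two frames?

+2.5

Before: roughly 12.1 units apart; after: 14.6. That's 2.5 units further apart.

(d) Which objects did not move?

the green cylinder and the blue capsule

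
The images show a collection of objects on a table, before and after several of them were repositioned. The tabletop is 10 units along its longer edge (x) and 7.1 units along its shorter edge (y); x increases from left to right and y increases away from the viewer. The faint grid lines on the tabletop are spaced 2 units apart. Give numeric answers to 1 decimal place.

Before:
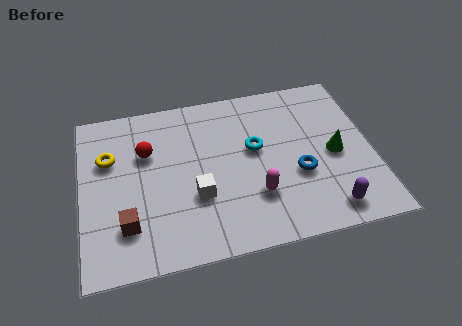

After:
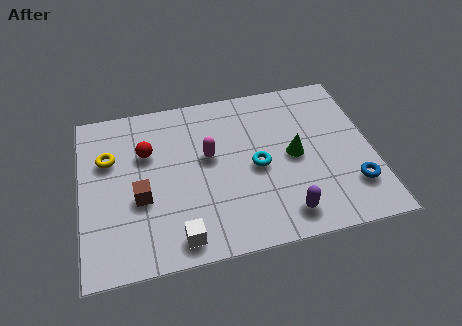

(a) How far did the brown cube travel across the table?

1.1

From (1.5, 1.8) to (2.0, 2.8), the brown cube covered √(0.5² + 1.0²) ≈ 1.1 units.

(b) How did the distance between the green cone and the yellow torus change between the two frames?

-1.4

The distance was about 7.8 in the first image and 6.4 in the second, so they moved 1.4 units closer together.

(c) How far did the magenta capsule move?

2.5

The magenta capsule was near (5.9, 2.1) before and (4.4, 4.1) after, so it travelled √(1.5² + 2.0²) ≈ 2.5 units.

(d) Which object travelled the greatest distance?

the magenta capsule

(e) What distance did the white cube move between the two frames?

1.7

From (3.9, 2.5) to (3.2, 0.9), the white cube covered √(0.7² + 1.6²) ≈ 1.7 units.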